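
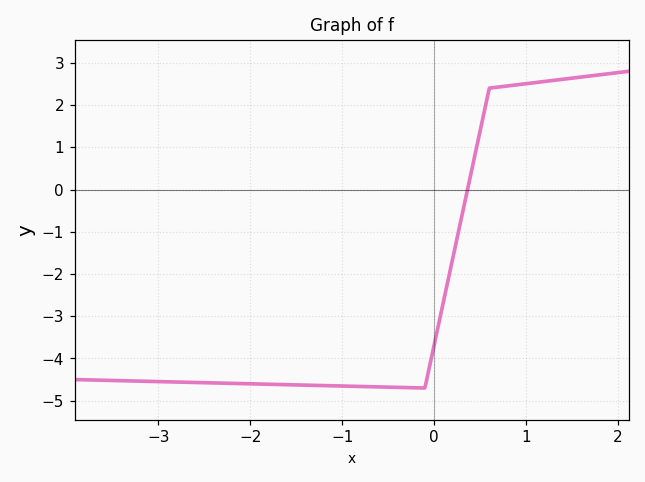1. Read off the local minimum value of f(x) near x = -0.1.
-4.7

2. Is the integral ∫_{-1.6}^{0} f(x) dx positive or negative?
negative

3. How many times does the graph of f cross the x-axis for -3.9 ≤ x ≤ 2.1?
1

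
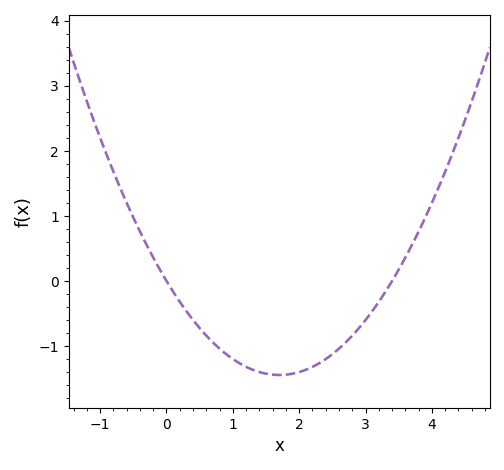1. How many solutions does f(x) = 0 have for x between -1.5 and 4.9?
2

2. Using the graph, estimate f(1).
-1.2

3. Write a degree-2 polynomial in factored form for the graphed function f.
y = 0.5(x - 0)(x - 3.4)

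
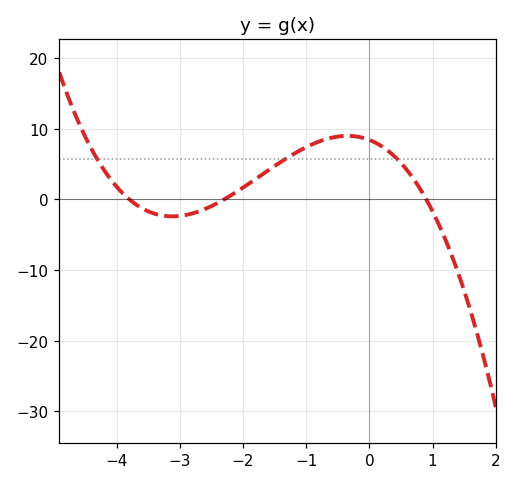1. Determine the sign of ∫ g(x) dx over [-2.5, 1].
positive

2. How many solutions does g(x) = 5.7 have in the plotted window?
3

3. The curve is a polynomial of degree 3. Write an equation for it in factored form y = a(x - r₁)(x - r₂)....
y = -1.07(x + 3.8)(x + 2.3)(x - 0.9)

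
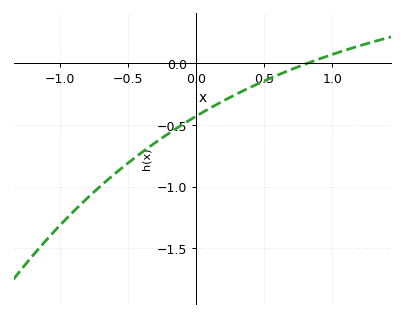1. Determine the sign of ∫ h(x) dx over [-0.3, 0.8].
negative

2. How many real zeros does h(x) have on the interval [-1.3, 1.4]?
1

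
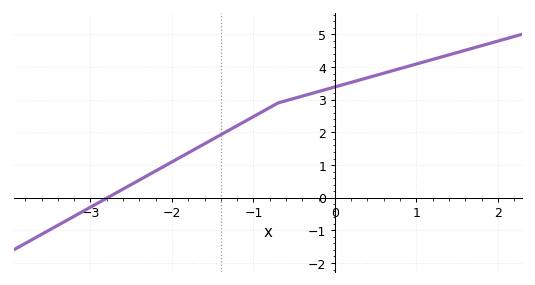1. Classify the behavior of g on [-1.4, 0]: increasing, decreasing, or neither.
increasing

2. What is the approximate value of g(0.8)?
3.95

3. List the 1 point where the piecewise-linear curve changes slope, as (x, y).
(-0.7, 2.9)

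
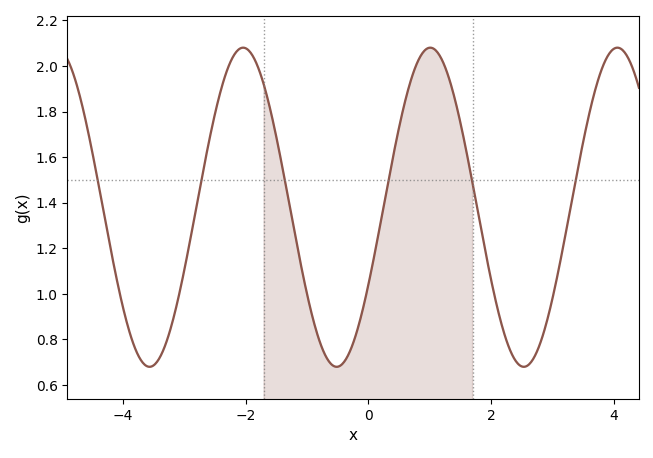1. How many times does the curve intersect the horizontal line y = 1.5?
6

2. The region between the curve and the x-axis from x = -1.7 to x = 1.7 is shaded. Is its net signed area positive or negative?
positive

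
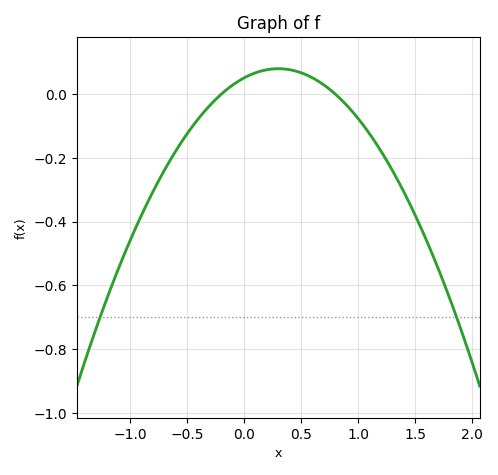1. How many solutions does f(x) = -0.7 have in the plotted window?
2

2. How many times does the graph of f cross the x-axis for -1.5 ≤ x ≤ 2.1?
2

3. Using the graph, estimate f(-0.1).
0.029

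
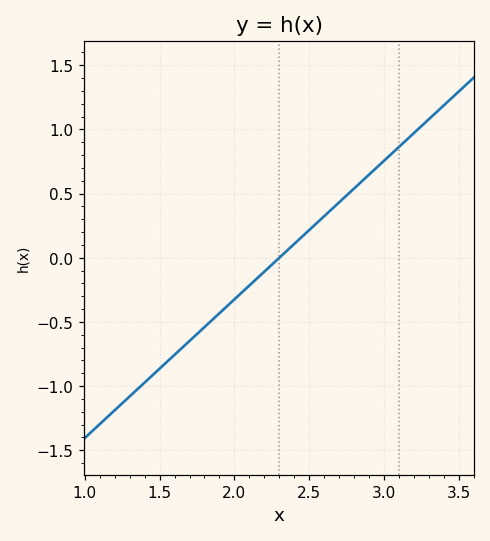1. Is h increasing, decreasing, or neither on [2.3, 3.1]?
increasing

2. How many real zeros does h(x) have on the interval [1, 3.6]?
1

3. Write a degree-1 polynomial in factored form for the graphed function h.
y = 1.08(x - 2.3)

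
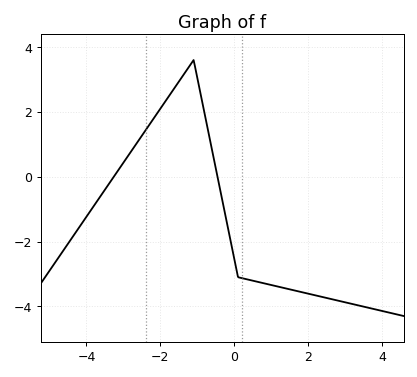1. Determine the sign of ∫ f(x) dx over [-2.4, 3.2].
negative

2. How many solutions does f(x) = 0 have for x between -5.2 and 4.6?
2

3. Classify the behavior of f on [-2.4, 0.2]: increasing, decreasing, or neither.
neither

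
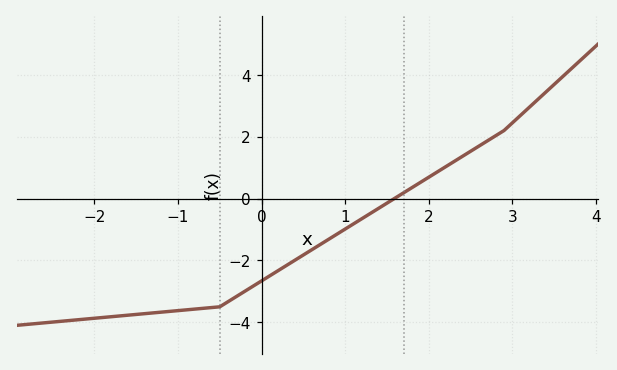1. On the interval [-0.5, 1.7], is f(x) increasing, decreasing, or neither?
increasing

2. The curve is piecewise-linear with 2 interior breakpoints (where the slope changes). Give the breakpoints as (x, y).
(-0.5, -3.5); (2.9, 2.2)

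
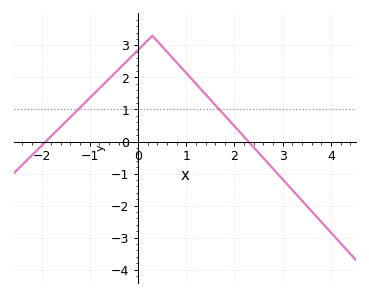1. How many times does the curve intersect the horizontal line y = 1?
2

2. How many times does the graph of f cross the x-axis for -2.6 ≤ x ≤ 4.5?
2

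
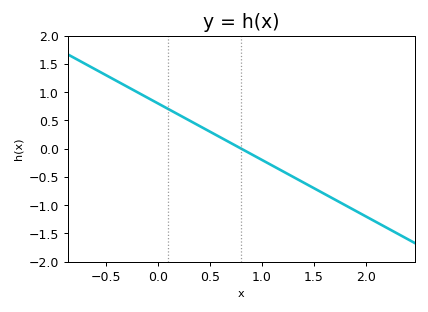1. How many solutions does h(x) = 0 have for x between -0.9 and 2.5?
1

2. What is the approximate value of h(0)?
0.8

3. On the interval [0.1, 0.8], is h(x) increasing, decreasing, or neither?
decreasing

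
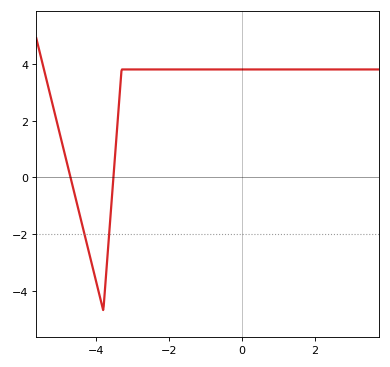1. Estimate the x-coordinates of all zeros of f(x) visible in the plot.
-4.8, -3.6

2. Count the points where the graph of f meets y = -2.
2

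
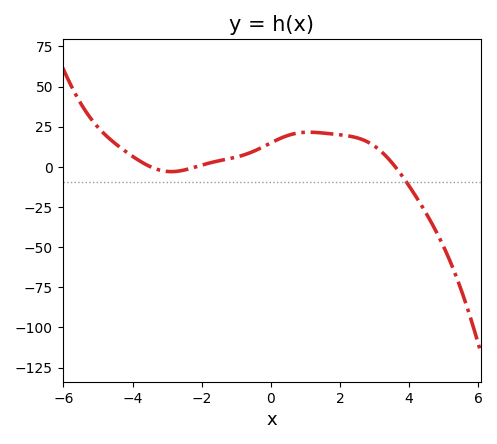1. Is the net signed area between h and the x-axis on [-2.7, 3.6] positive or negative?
positive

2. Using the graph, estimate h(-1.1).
5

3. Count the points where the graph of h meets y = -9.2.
1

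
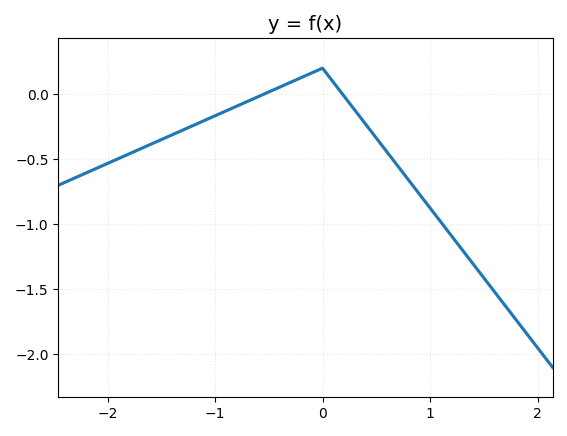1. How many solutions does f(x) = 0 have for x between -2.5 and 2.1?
2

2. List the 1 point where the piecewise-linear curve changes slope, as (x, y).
(0, 0.2)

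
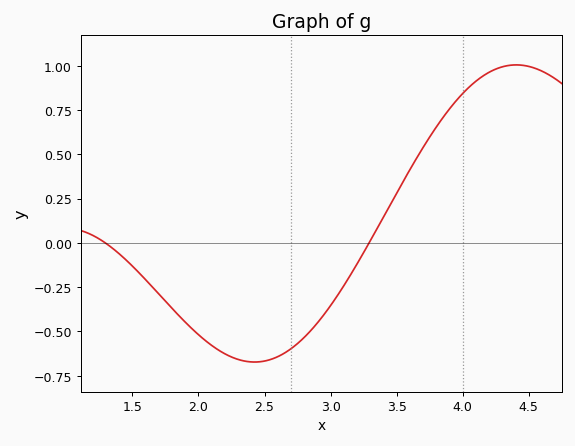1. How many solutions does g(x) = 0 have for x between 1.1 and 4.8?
2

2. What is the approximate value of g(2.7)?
-0.6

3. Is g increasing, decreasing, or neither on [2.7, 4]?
increasing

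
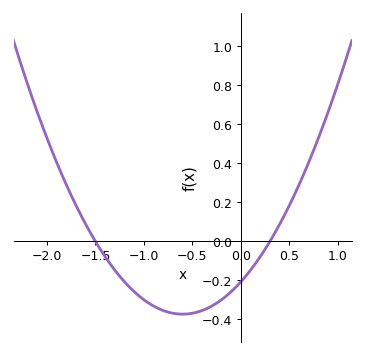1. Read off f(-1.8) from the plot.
0.28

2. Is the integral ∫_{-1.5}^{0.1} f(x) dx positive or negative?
negative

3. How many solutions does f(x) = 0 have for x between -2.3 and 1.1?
2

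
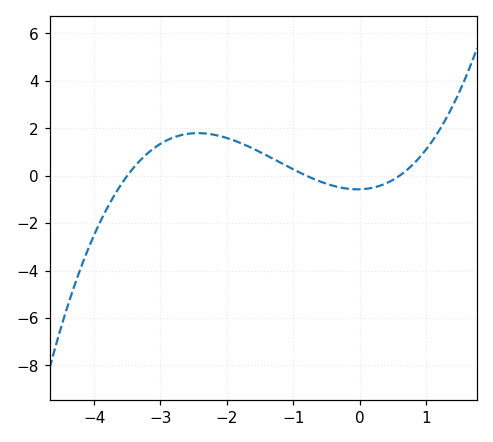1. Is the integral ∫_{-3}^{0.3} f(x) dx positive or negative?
positive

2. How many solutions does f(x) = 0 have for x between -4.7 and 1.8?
3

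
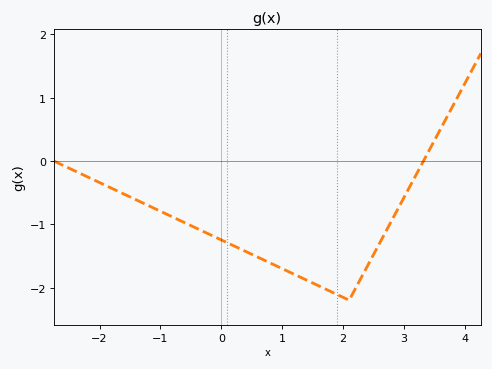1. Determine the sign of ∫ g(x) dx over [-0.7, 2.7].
negative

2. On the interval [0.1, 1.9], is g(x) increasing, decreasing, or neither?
decreasing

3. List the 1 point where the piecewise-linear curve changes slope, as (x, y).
(2.1, -2.2)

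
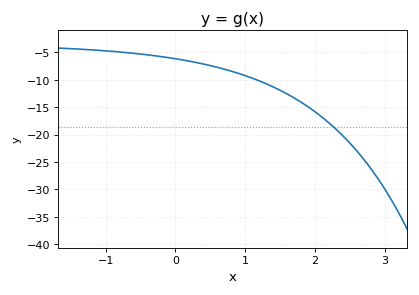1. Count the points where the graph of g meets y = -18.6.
1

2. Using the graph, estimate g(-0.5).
-5.32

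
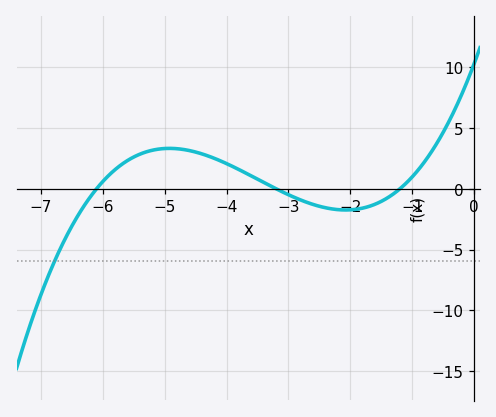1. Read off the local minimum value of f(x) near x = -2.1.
-1.5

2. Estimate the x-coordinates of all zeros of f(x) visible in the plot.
-6.1, -3.2, -1.2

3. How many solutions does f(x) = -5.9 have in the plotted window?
1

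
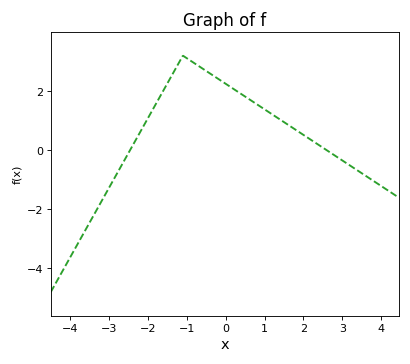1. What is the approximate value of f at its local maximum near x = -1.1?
3.2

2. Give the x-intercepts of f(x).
-2.46, 2.6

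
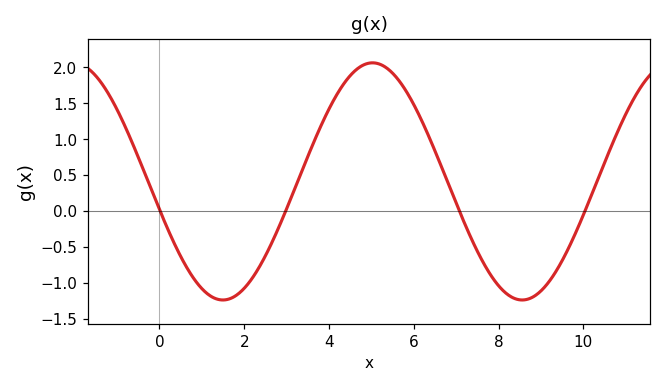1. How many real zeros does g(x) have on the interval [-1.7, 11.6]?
4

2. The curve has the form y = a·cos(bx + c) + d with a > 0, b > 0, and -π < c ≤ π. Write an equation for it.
y = 1.65cos(0.89x + 1.81) + 0.41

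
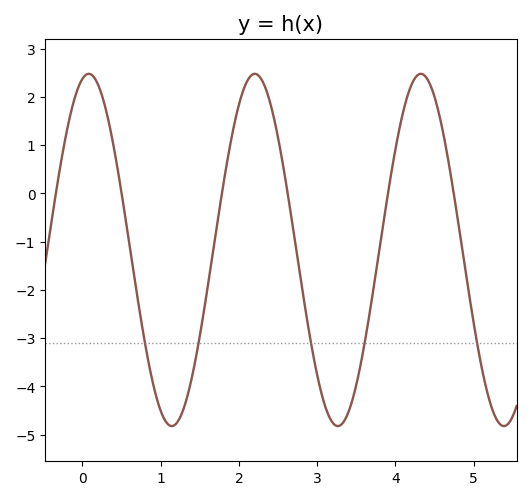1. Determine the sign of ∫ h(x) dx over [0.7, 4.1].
negative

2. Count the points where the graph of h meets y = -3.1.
5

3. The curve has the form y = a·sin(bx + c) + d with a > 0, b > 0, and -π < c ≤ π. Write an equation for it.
y = 3.65sin(2.96x + 1.33) - 1.17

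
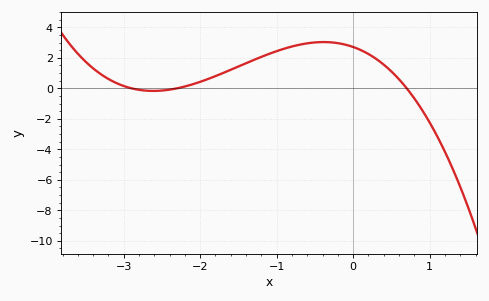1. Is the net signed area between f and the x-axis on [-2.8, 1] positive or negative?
positive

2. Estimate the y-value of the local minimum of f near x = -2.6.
-0.2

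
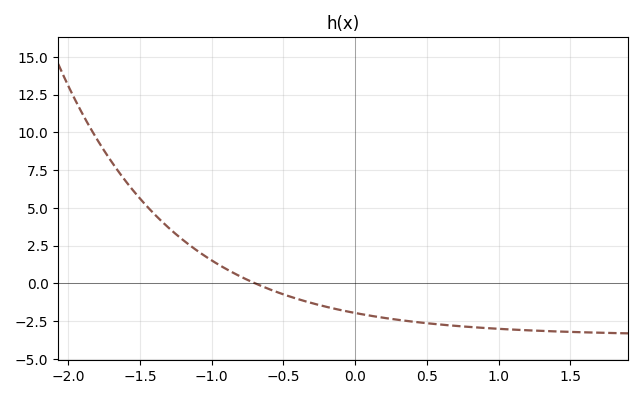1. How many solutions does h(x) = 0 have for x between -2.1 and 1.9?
1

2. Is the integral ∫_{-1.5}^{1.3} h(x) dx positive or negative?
negative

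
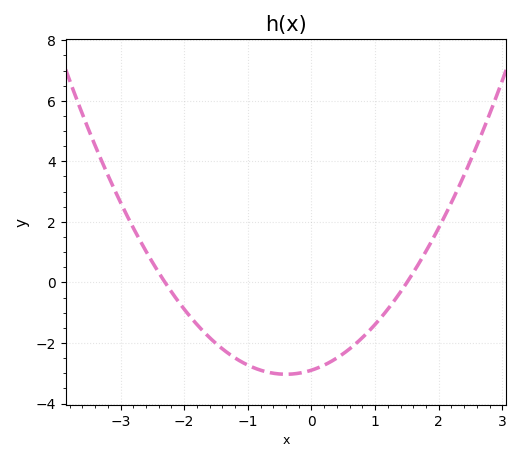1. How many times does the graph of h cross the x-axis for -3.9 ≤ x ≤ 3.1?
2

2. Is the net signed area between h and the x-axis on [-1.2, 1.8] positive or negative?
negative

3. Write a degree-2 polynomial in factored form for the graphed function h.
y = 0.84(x + 2.3)(x - 1.5)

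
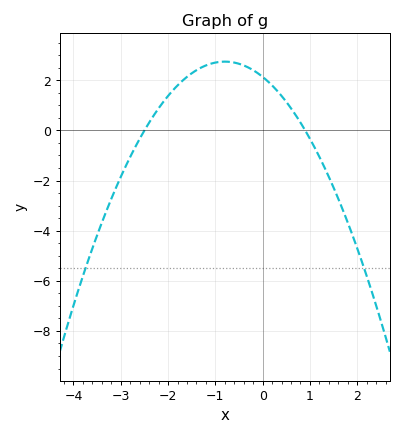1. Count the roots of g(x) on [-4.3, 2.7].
2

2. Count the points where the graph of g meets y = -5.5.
2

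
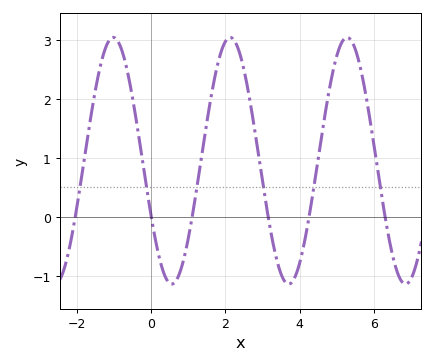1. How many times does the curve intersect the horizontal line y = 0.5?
6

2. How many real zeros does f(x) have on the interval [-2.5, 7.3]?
6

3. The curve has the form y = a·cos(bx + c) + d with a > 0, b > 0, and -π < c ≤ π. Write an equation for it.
y = 2.09cos(2x + 2.1) + 0.95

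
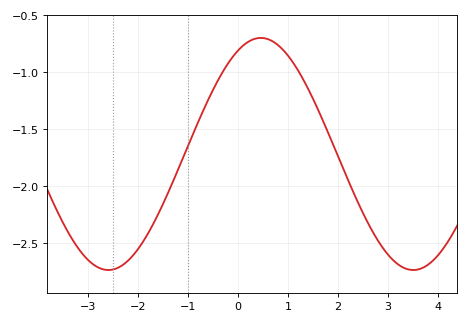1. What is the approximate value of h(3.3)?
-2.72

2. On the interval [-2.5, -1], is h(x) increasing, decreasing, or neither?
increasing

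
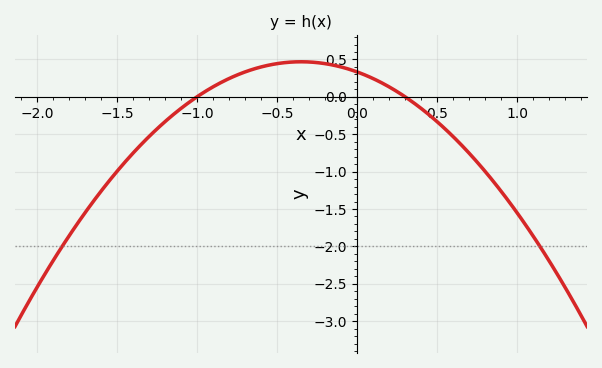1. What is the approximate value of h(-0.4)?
0.466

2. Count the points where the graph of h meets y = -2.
2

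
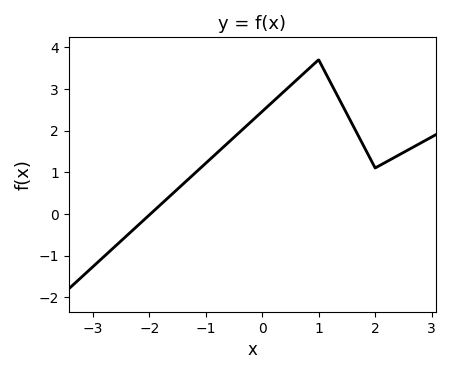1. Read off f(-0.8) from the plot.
1.5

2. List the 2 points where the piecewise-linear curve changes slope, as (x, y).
(1, 3.7); (2, 1.1)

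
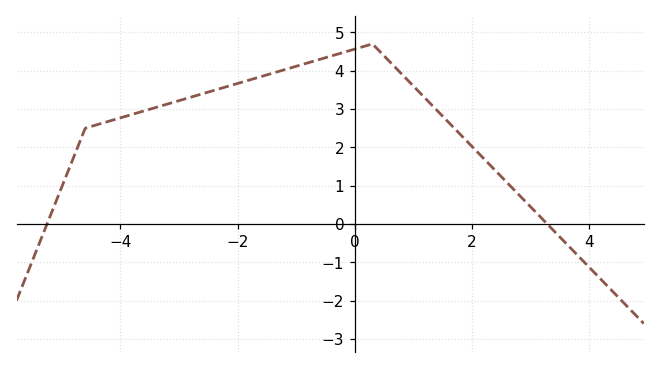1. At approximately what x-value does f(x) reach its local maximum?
0.3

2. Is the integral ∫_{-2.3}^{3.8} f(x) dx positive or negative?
positive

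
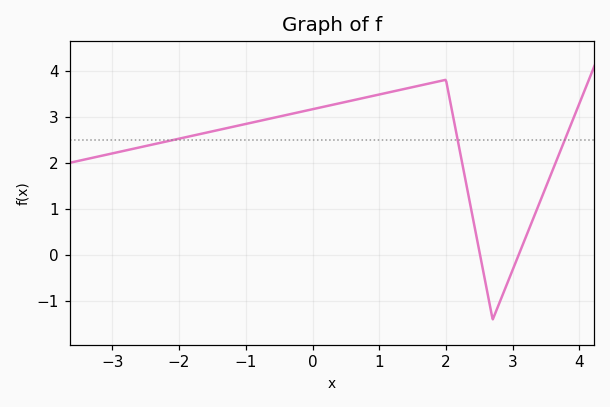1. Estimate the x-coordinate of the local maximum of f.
2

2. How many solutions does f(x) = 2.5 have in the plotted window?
3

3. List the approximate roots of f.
2.51, 3.09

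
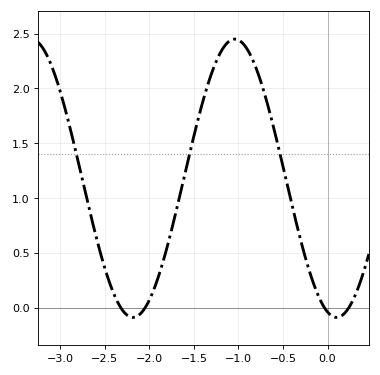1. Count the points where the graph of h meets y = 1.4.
3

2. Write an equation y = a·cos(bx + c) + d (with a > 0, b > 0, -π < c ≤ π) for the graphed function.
y = 1.27cos(2.75x + 2.86) + 1.18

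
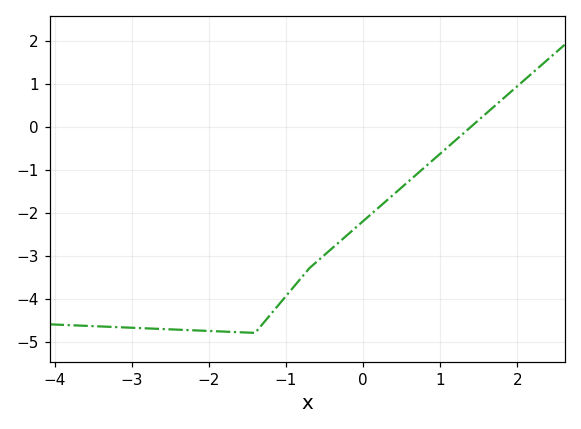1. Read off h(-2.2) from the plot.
-4.7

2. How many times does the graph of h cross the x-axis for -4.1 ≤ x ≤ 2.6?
1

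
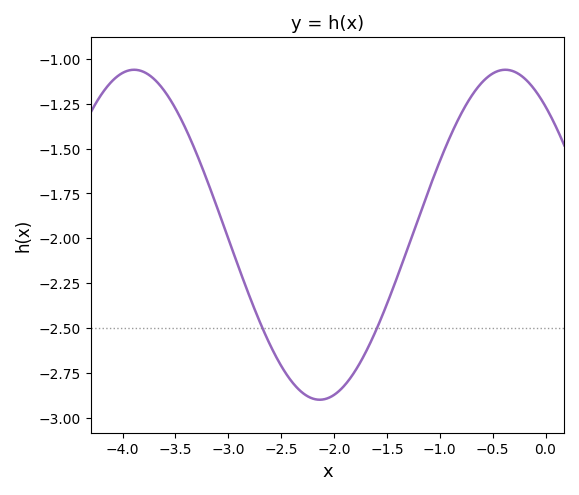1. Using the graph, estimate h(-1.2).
-1.88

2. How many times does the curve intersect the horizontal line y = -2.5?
2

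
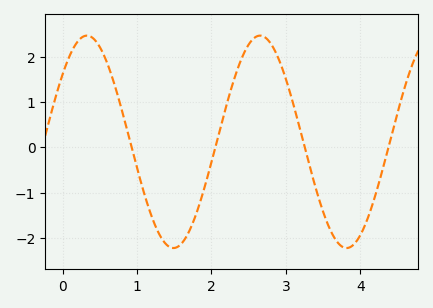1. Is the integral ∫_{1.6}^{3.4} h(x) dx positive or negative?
positive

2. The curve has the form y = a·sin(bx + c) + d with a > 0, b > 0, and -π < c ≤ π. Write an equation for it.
y = 2.34sin(2.7x + 0.692) + 0.12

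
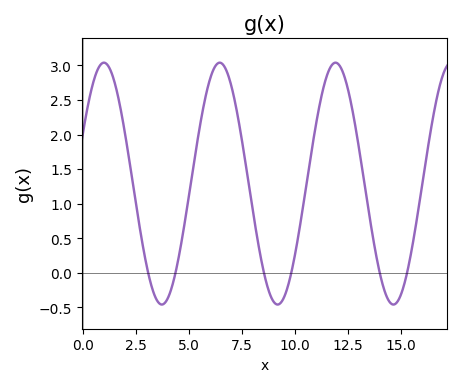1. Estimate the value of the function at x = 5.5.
2.08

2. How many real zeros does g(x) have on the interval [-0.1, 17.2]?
6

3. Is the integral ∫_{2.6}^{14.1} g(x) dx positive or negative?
positive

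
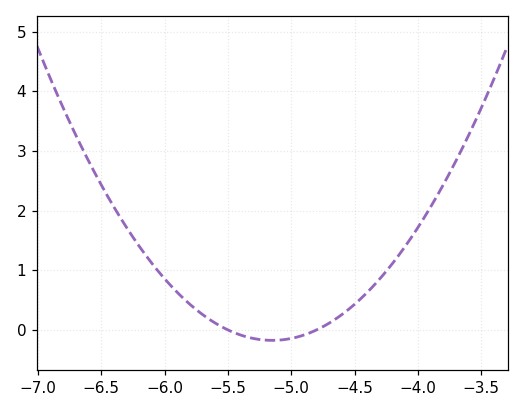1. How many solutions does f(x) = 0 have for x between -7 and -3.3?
2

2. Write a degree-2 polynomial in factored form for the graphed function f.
y = 1.43(x + 5.5)(x + 4.8)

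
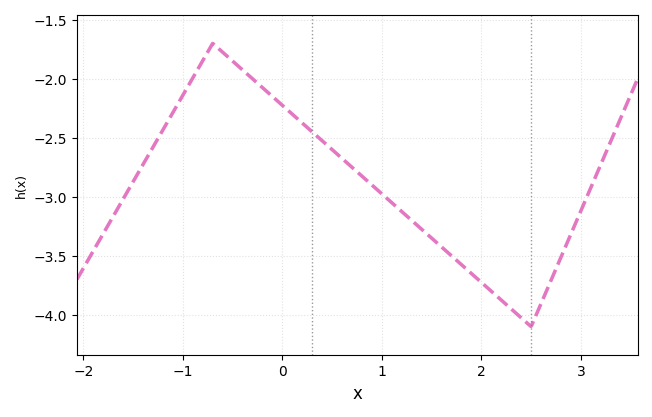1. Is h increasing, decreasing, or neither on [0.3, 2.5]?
decreasing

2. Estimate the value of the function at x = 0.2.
-2.35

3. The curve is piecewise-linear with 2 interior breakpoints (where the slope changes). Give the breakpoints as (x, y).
(-0.7, -1.7); (2.5, -4.1)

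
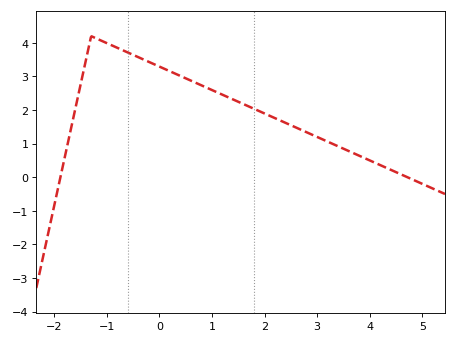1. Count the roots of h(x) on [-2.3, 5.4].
2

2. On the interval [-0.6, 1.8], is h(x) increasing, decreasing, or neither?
decreasing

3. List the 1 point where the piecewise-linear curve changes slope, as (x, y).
(-1.3, 4.2)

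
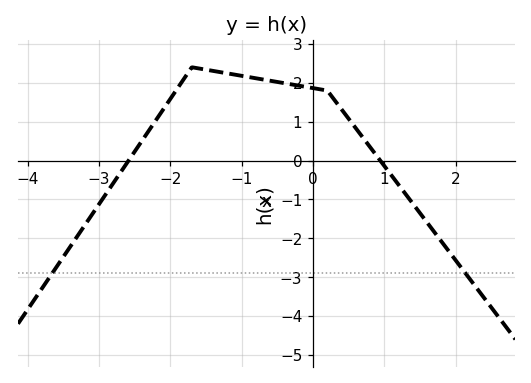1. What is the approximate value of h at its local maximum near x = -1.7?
2.4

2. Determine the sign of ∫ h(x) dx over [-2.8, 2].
positive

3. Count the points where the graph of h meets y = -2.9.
2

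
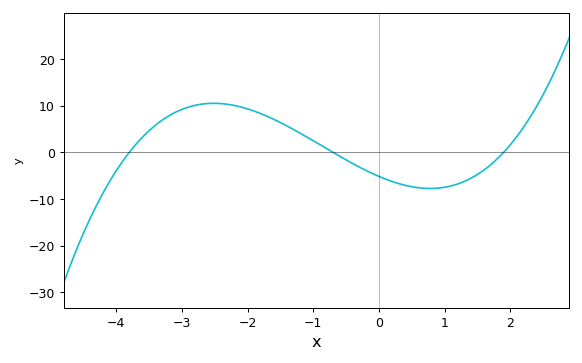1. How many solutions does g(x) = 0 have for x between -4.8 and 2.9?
3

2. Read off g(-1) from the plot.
2.48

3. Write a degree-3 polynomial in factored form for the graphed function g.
y = 1.02(x + 3.8)(x + 0.7)(x - 1.9)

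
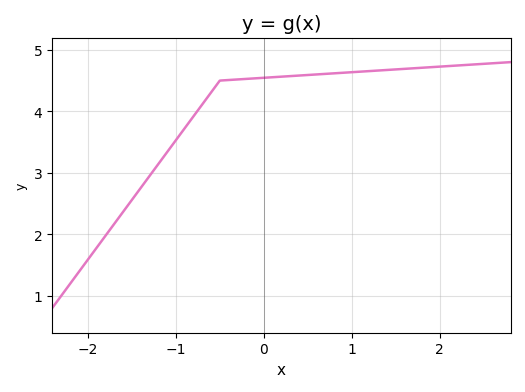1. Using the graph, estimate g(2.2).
4.74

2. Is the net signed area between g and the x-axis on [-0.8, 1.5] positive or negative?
positive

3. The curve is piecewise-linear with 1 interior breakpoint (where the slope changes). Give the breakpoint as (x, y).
(-0.5, 4.5)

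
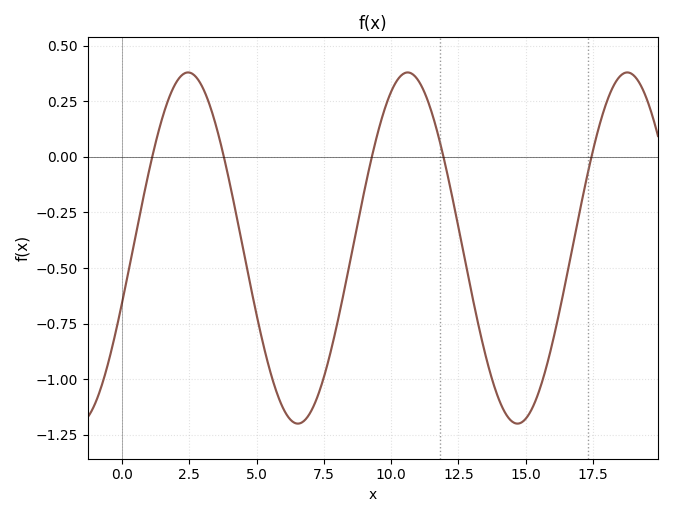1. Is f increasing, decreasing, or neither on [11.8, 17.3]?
neither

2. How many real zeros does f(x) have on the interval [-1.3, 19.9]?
5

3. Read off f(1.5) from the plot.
0.175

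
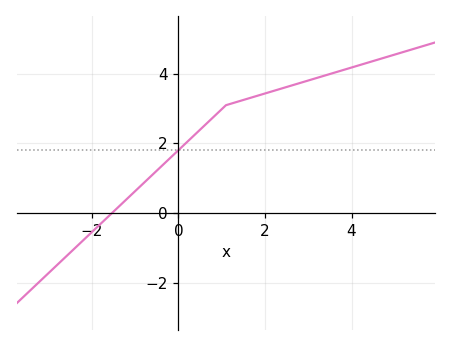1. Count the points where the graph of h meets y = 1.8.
1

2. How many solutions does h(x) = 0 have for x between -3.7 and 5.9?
1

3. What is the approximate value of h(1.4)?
3.21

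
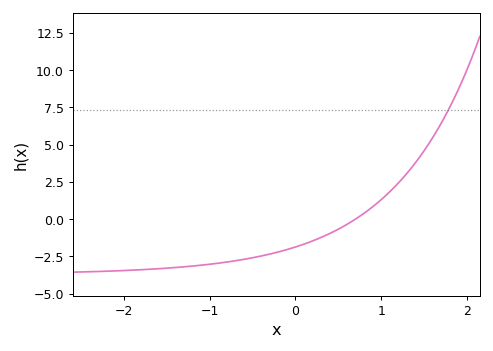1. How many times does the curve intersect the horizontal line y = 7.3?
1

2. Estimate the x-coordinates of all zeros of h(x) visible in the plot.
0.7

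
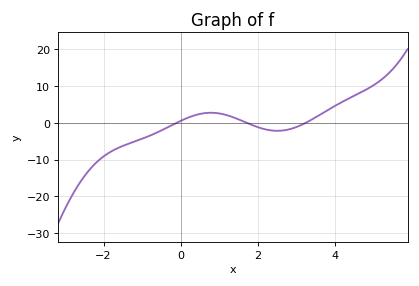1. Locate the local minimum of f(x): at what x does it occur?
2.6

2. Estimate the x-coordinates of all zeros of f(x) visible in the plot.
-0.2, 1.8, 3.2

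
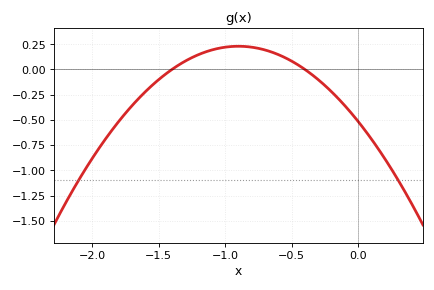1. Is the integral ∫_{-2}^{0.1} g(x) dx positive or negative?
negative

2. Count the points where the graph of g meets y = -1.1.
2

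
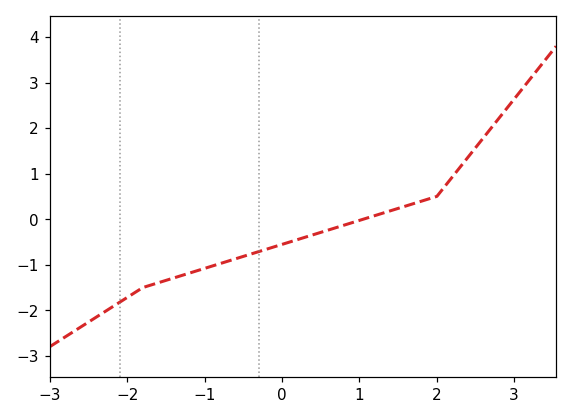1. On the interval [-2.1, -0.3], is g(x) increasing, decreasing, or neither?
increasing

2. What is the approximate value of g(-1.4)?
-1.29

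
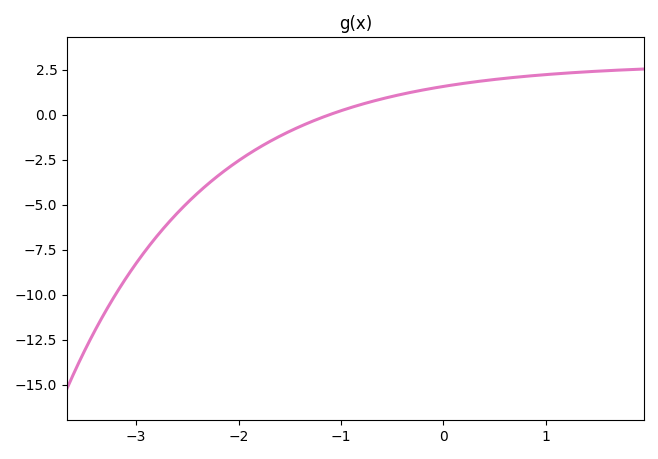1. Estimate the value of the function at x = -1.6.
-1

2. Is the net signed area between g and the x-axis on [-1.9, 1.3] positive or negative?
positive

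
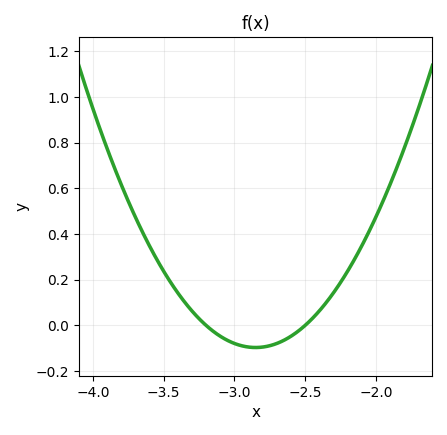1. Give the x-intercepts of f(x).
-3.2, -2.5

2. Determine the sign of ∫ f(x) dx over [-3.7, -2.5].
positive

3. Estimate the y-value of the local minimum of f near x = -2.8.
-0.097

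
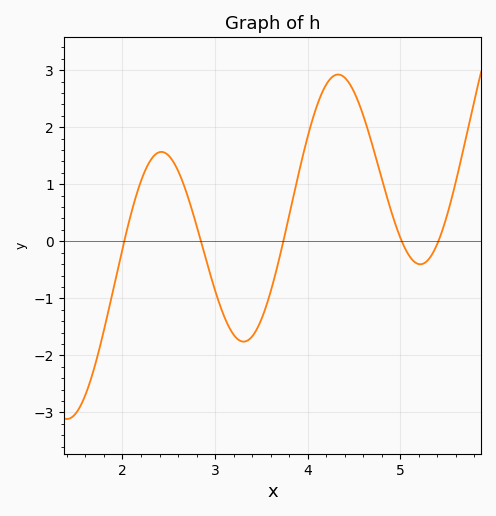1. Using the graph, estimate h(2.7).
0.8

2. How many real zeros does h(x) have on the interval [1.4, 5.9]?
5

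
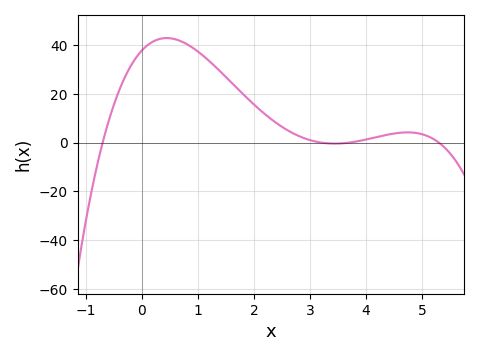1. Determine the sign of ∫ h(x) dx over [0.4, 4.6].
positive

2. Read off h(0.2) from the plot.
41.4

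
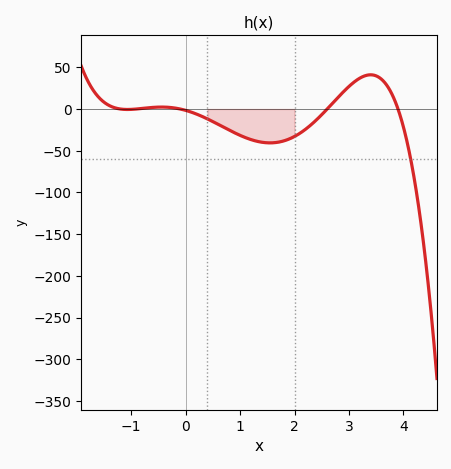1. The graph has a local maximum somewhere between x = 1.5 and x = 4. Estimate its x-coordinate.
3.4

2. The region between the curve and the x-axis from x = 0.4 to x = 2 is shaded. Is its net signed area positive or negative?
negative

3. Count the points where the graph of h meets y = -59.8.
1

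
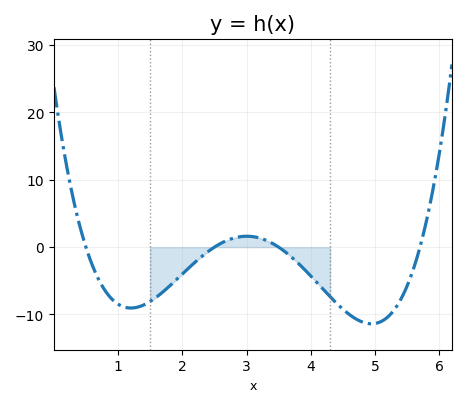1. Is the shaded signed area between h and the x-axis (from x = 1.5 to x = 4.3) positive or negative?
negative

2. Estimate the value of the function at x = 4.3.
-7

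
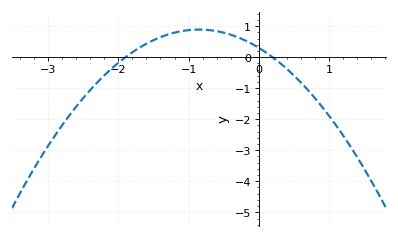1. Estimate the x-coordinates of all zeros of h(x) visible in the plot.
-1.9, 0.2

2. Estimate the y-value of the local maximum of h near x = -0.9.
0.9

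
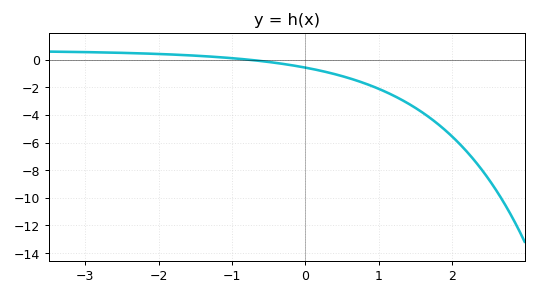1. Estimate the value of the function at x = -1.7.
0.4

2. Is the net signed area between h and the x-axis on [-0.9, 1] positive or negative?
negative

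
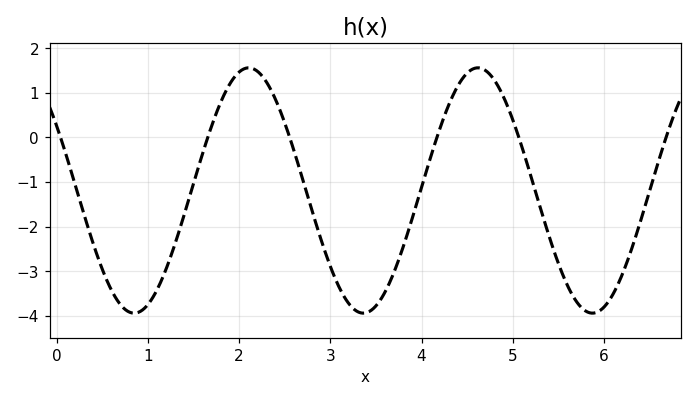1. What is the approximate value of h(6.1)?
-3.51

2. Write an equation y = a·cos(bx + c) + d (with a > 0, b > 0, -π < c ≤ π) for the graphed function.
y = 2.75cos(2.5x + 1.02) - 1.19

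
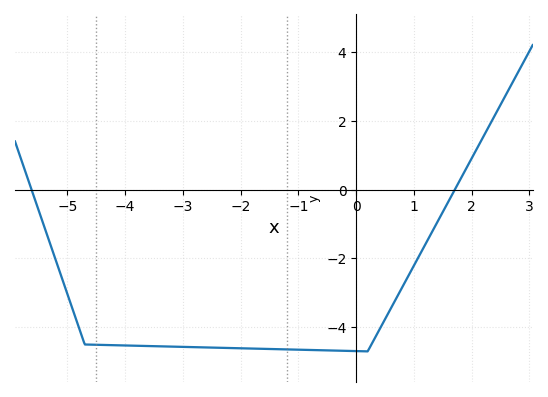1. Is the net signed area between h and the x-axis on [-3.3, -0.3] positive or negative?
negative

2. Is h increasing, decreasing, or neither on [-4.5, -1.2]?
decreasing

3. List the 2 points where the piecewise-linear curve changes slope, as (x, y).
(-4.7, -4.5); (0.2, -4.7)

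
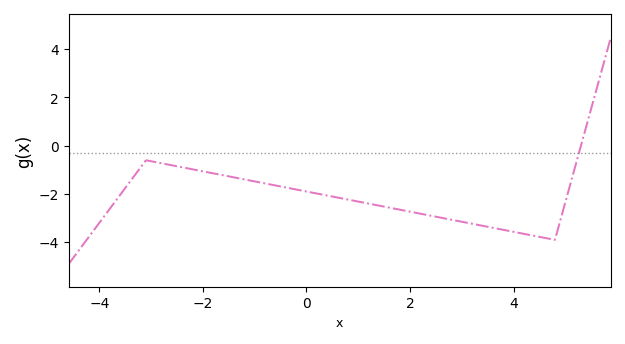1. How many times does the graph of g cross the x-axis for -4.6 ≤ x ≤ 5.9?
1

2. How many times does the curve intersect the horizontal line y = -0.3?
1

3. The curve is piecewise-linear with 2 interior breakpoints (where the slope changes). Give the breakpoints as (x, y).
(-3.1, -0.6); (4.8, -3.9)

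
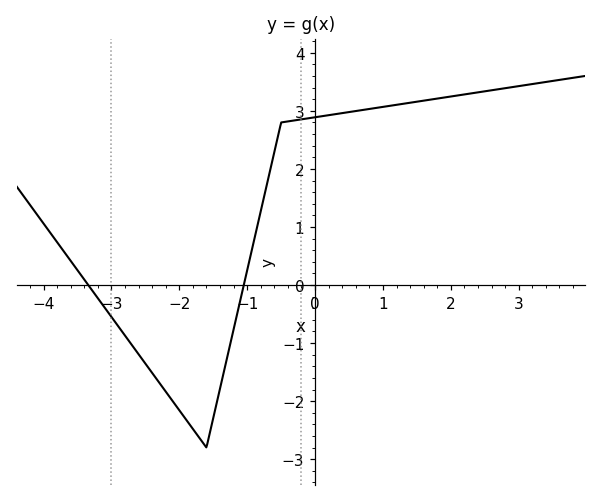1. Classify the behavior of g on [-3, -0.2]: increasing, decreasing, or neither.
neither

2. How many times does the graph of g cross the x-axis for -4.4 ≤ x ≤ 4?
2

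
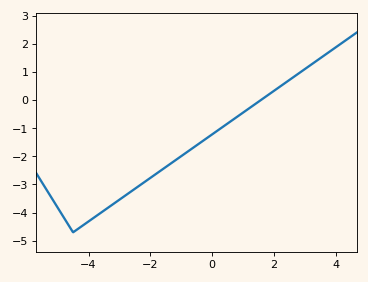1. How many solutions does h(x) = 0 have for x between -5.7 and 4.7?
1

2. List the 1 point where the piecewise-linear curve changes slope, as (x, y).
(-4.5, -4.7)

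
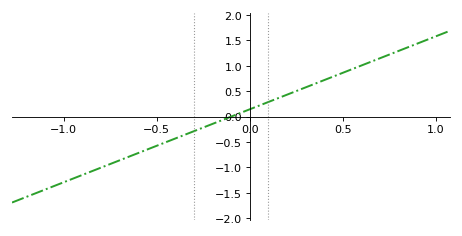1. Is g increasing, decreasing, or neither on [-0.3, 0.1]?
increasing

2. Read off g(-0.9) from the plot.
-1.15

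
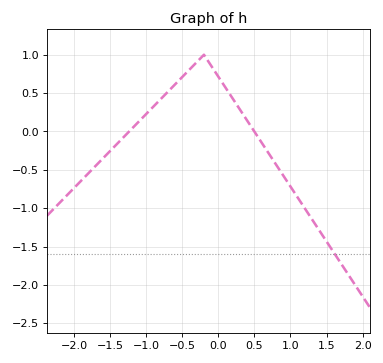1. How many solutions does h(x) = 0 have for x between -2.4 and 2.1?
2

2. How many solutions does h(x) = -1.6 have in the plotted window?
1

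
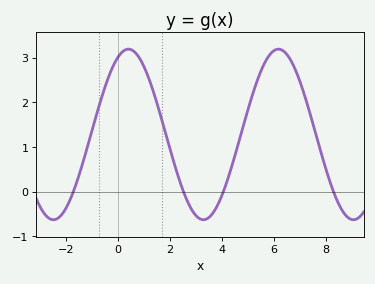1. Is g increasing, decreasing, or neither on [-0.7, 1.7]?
neither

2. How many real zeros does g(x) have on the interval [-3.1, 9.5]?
4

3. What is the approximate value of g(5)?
1.82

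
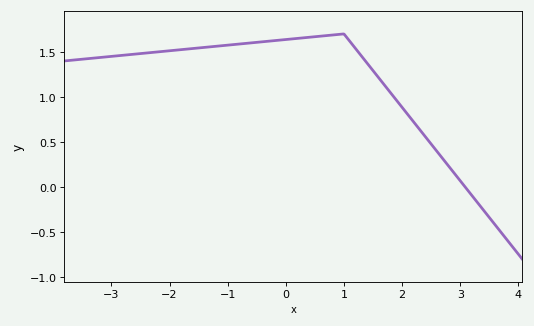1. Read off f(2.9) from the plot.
0.152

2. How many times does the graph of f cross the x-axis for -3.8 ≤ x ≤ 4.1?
1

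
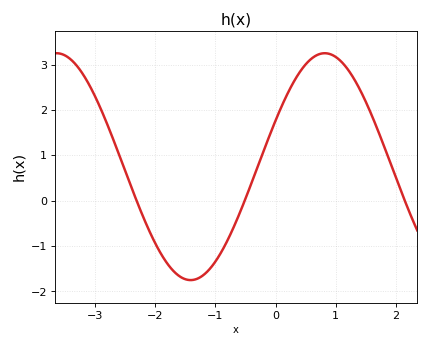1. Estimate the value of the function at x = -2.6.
1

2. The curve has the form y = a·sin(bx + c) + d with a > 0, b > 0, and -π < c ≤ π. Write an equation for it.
y = 2.5sin(1.4x + 0.42) + 0.75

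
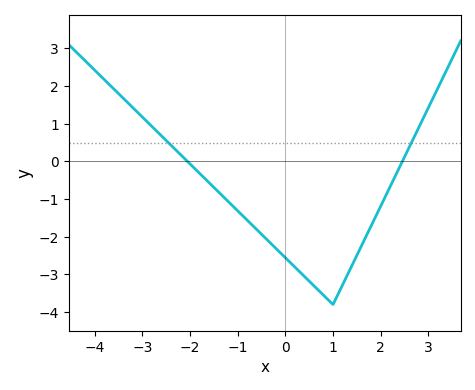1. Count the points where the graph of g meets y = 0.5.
2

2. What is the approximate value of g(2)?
-1.2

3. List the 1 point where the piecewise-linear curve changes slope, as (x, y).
(1, -3.8)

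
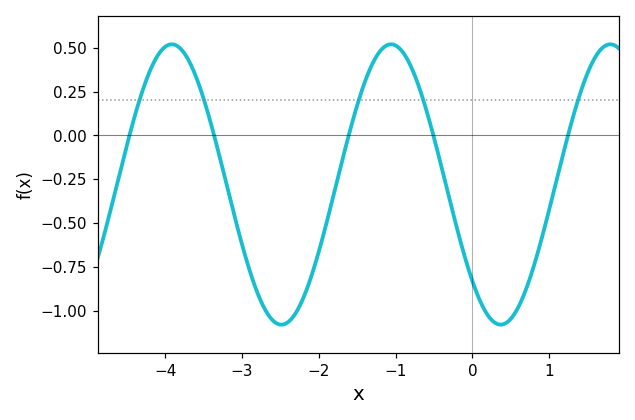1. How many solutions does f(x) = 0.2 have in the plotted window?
5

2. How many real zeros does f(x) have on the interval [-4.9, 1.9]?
5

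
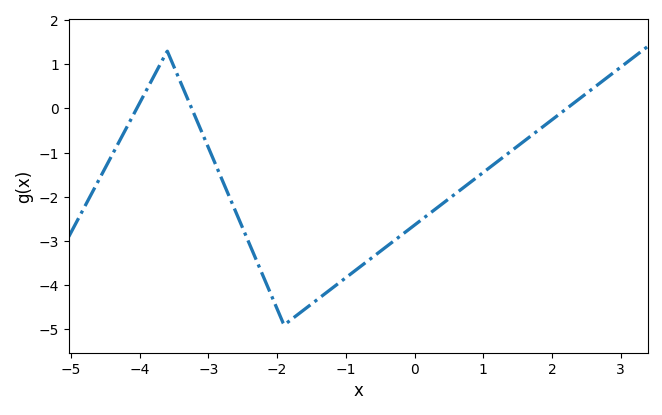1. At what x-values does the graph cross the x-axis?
-4.04, -3.24, 2.22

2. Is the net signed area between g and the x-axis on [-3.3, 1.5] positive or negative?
negative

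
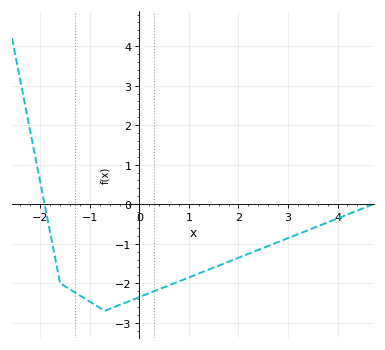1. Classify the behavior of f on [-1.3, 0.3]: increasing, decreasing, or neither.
neither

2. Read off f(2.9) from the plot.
-0.9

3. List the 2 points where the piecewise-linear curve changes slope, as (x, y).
(-1.6, -2); (-0.7, -2.7)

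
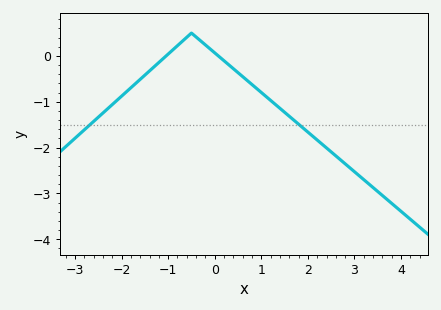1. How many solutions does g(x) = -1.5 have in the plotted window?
2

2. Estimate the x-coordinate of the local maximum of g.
-0.5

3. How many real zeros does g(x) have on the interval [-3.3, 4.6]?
2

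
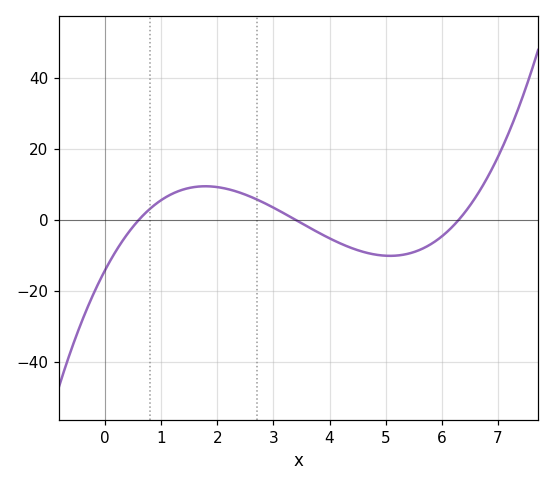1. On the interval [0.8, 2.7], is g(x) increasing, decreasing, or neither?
neither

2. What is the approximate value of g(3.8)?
-3.52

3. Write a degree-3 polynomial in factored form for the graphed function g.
y = 1.1(x - 0.6)(x - 3.4)(x - 6.3)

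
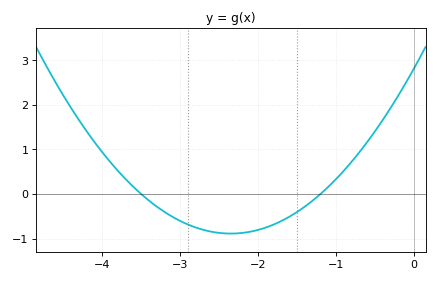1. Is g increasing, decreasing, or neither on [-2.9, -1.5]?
neither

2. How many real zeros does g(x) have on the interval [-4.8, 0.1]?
2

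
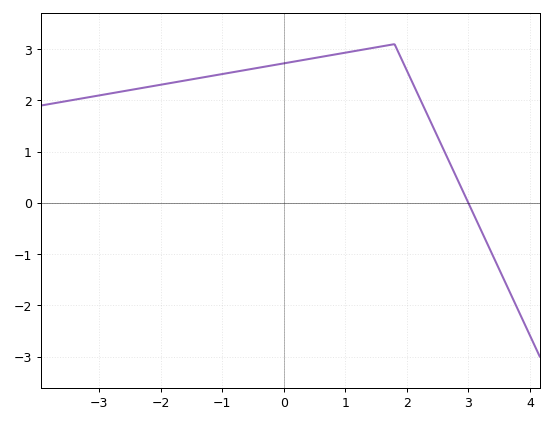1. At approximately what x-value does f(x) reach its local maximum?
1.8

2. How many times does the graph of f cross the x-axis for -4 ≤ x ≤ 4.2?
1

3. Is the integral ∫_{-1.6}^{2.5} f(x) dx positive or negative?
positive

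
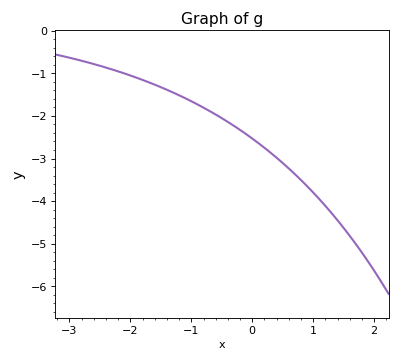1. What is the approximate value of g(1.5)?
-4.63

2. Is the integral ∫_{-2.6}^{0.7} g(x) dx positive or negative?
negative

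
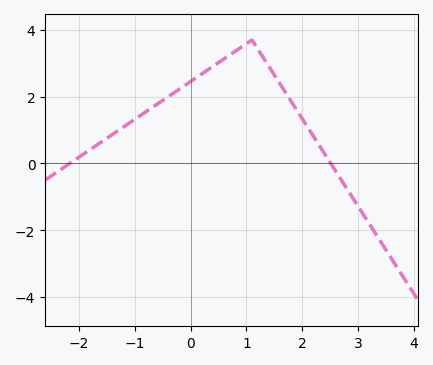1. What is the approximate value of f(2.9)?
-1.01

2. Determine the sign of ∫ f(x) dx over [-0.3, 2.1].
positive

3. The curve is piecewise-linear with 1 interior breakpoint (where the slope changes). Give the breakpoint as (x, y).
(1.1, 3.7)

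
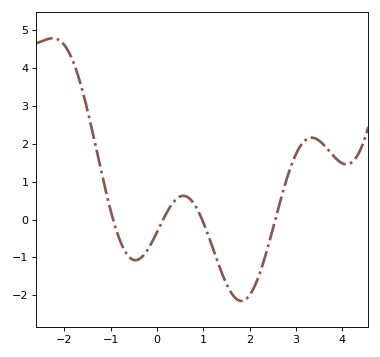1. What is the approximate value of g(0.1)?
-0.079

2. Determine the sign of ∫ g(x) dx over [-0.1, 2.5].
negative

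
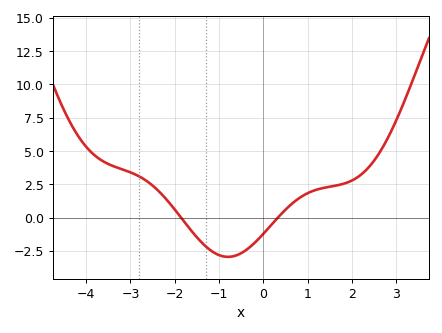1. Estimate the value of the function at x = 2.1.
3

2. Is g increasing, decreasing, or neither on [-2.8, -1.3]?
decreasing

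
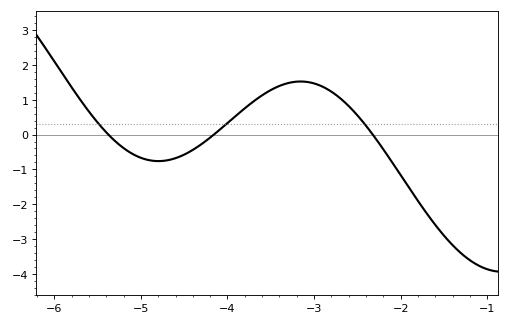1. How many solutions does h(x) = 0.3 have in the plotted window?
3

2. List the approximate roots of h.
-5.38, -4.16, -2.32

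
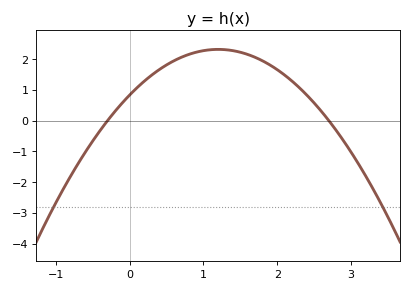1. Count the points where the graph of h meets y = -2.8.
2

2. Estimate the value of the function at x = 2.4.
0.834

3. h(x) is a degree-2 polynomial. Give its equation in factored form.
y = -1.03(x + 0.3)(x - 2.7)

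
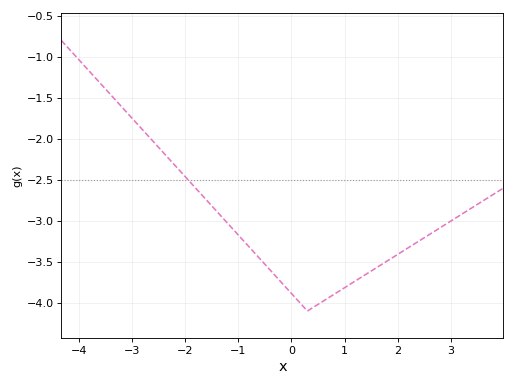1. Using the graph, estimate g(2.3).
-3.29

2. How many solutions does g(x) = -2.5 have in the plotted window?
1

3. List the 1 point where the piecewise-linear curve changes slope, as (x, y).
(0.3, -4.1)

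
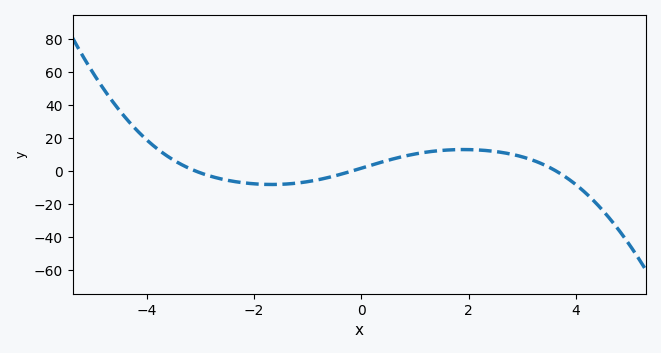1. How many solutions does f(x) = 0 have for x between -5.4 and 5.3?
3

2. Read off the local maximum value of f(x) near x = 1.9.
12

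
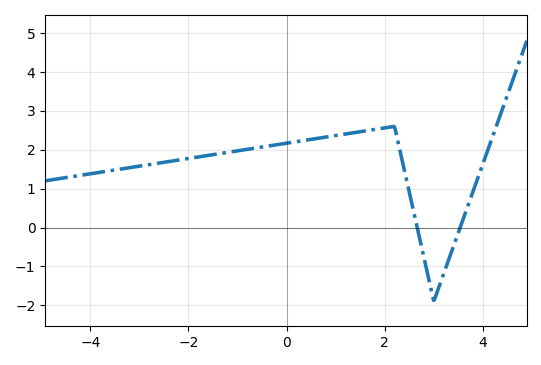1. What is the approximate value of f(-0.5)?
2.1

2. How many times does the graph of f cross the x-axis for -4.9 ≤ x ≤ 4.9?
2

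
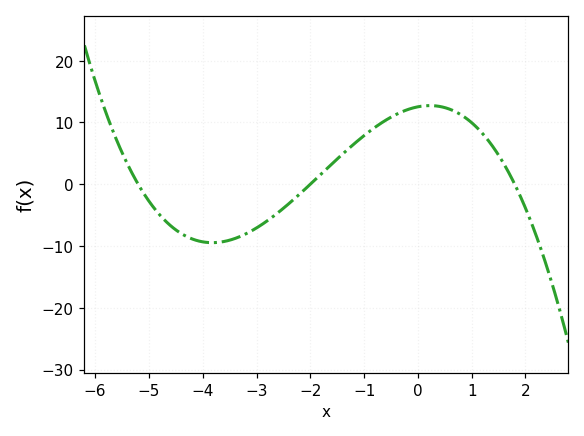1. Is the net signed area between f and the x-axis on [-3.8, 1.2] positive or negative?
positive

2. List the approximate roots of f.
-5.2, -2, 1.8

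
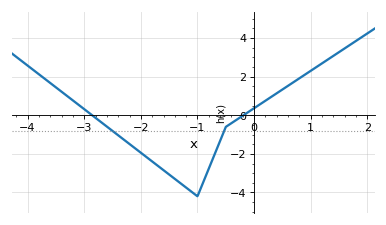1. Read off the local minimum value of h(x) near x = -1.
-4.2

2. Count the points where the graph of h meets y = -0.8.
2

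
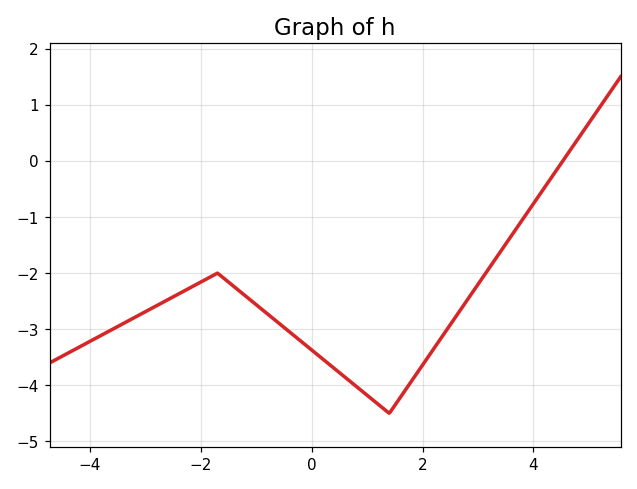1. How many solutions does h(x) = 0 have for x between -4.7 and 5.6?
1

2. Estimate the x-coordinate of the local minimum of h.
1.4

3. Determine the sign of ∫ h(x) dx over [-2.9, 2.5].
negative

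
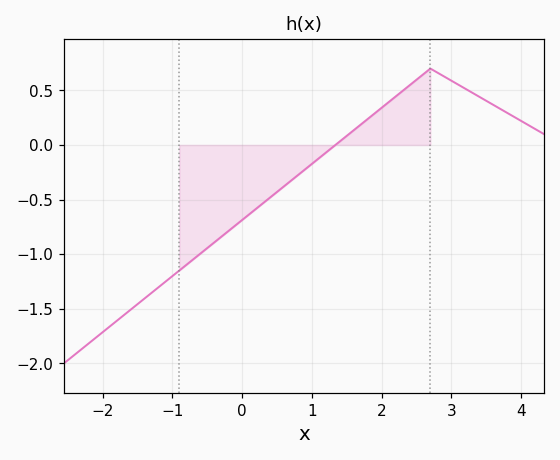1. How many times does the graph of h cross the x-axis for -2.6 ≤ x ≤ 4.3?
1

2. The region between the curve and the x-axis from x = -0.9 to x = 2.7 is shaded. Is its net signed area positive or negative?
negative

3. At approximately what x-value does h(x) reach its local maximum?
2.7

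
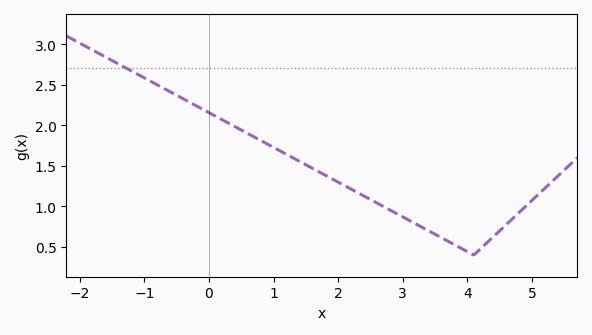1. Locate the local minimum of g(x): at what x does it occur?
4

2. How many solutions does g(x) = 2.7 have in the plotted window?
1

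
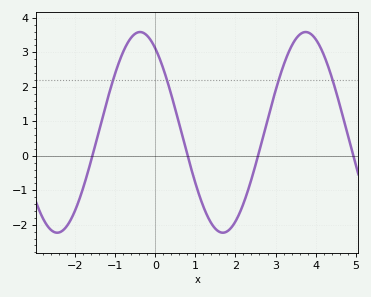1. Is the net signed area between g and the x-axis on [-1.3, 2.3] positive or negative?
positive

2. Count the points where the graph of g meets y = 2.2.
4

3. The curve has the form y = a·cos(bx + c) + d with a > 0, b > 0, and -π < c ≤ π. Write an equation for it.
y = 2.91cos(1.5x + 0.58) + 0.68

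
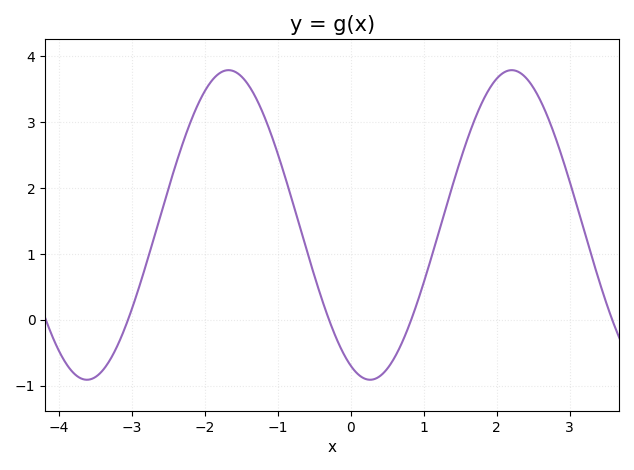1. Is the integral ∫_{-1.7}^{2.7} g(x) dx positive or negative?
positive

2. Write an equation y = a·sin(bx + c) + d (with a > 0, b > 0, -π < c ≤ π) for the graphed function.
y = 2.35sin(1.62x - 2) + 1.44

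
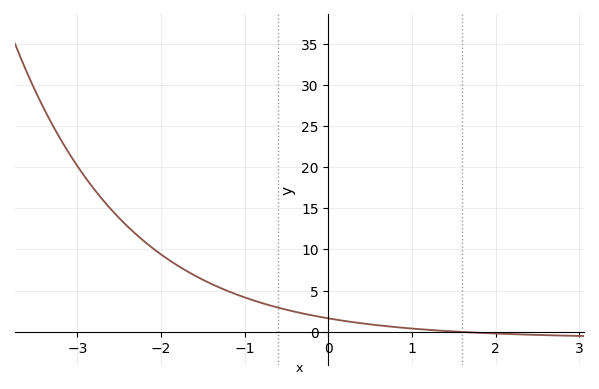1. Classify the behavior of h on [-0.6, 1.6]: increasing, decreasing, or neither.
decreasing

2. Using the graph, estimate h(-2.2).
11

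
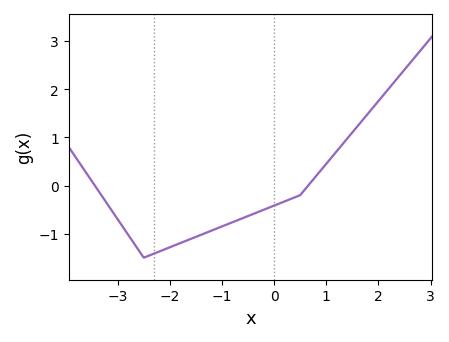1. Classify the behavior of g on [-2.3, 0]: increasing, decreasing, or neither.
increasing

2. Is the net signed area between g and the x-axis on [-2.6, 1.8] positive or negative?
negative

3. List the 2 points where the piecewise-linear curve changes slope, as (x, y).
(-2.5, -1.5); (0.5, -0.2)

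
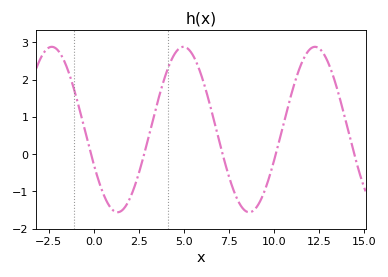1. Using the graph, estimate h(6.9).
0.455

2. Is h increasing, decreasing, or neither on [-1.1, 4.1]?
neither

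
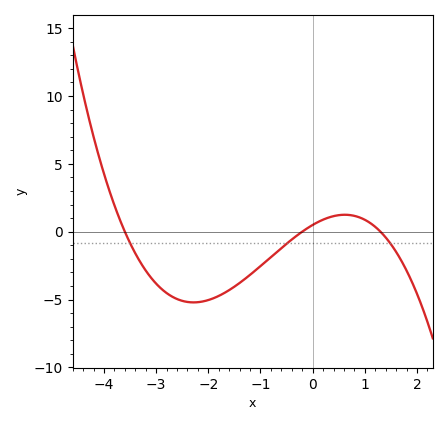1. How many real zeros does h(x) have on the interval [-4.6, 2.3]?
3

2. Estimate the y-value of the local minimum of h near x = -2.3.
-5.21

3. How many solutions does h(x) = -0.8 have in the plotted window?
3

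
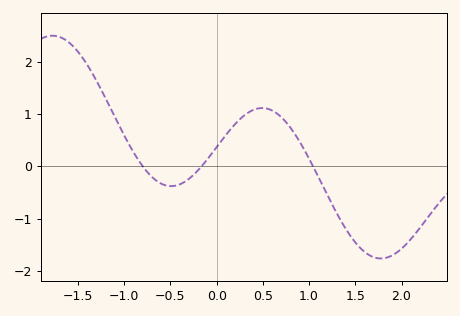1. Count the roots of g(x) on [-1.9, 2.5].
3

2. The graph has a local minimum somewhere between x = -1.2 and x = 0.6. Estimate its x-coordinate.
-0.492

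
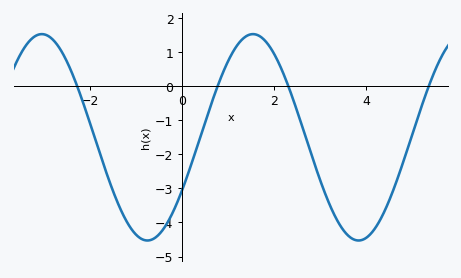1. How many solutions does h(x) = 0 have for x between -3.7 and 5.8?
4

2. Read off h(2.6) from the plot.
-1.16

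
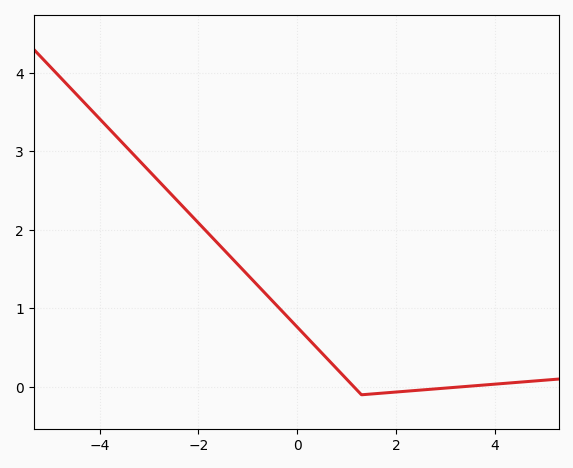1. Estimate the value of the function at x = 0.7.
0.298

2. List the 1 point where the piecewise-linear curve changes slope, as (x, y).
(1.3, -0.1)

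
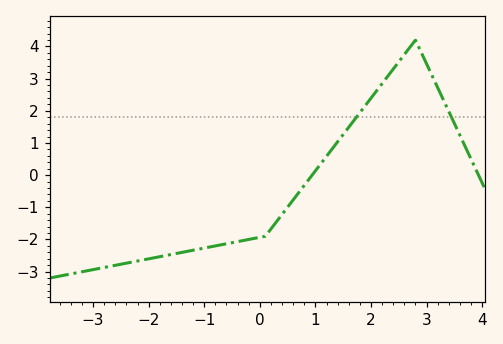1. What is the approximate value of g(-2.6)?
-2.8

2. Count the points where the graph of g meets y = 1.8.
2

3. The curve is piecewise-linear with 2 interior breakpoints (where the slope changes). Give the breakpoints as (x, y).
(0.1, -1.9); (2.8, 4.2)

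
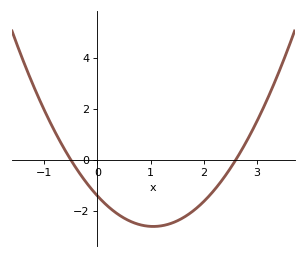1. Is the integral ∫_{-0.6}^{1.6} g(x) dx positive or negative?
negative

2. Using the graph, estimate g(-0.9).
1.53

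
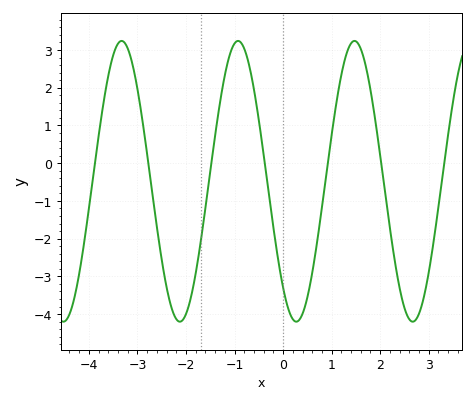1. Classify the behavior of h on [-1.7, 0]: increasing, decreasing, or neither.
neither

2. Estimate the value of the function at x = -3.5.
2.86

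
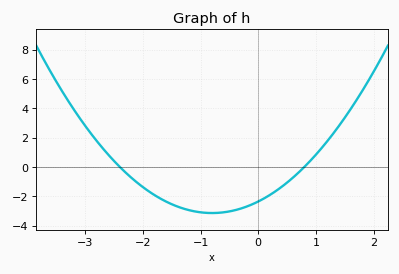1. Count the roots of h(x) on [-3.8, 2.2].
2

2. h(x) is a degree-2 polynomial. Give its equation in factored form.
y = 1.23(x + 2.4)(x - 0.8)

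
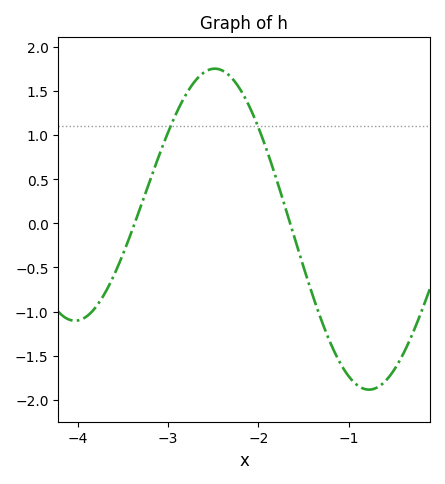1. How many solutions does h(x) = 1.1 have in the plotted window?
2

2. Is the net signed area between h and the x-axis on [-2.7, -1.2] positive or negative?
positive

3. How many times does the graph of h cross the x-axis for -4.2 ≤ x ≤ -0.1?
2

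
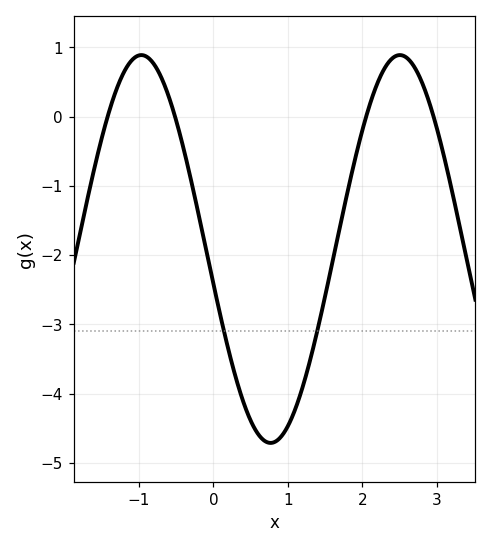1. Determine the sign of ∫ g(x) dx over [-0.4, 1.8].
negative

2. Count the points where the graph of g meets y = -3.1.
2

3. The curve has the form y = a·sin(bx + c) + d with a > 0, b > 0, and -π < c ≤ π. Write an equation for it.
y = 2.8sin(1.81x - 2.96) - 1.91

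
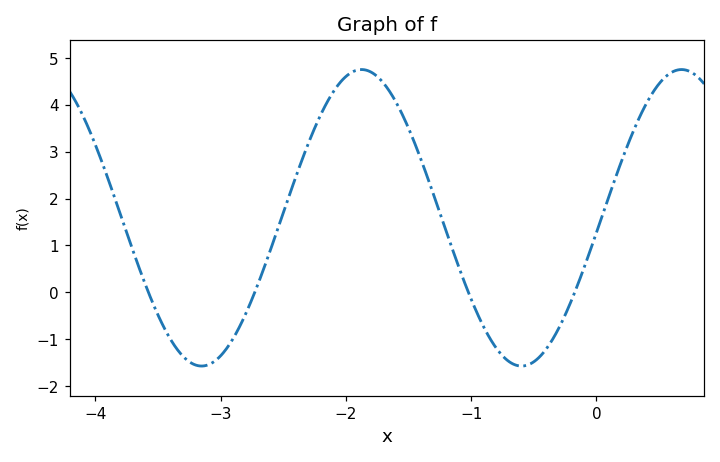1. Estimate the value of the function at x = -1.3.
2.08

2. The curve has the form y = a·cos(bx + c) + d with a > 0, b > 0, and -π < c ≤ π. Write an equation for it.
y = 3.16cos(2.46x - 1.67) + 1.59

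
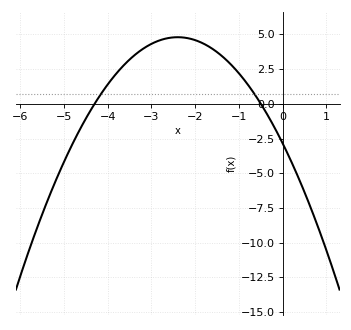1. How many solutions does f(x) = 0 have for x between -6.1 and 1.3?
2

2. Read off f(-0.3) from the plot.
-1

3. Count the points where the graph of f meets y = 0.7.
2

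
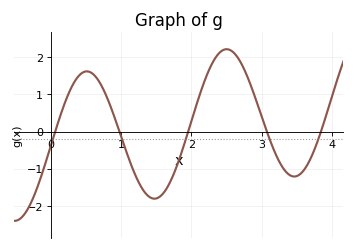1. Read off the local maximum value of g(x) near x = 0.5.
1.62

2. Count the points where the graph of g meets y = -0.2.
5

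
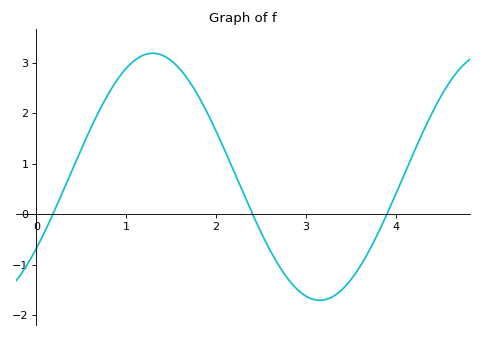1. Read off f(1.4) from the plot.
3.2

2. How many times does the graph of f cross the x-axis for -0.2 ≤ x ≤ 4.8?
3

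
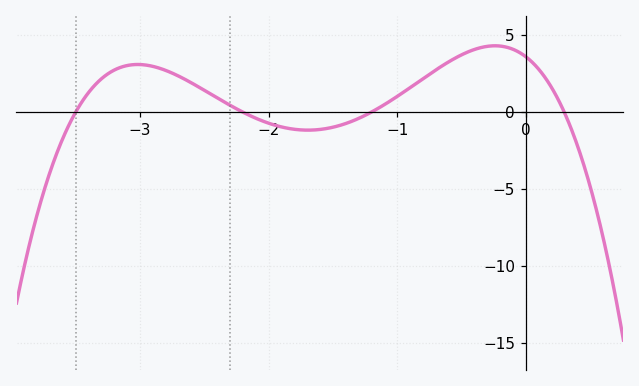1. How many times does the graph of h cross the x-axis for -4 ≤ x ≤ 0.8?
4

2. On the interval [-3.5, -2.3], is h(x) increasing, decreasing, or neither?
neither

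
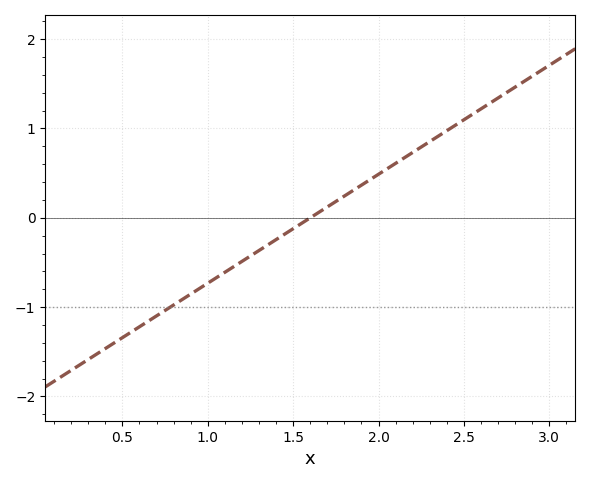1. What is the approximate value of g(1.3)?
-0.4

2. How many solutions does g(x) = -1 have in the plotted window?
1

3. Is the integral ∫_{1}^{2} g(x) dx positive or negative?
negative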